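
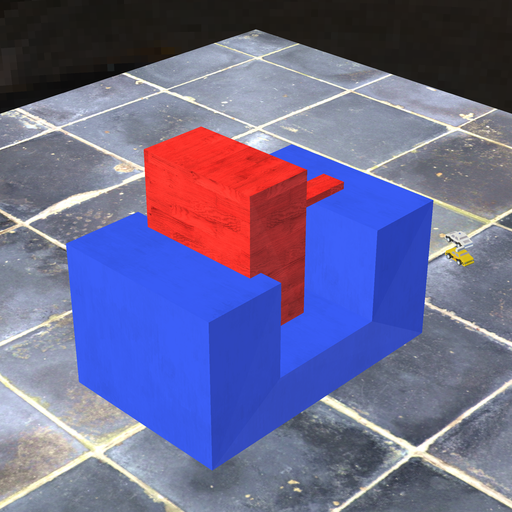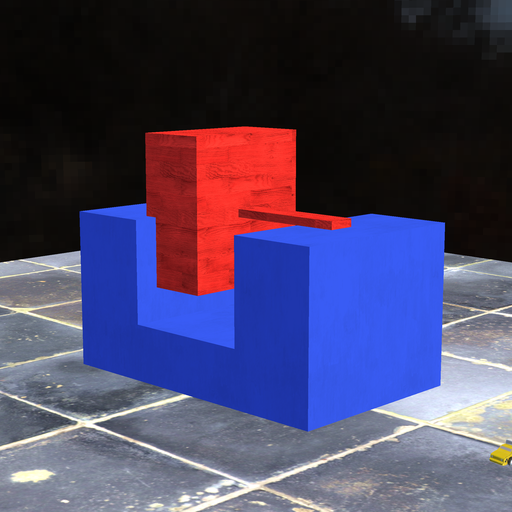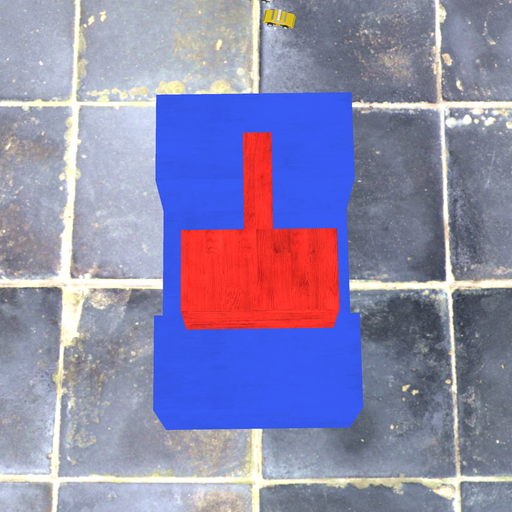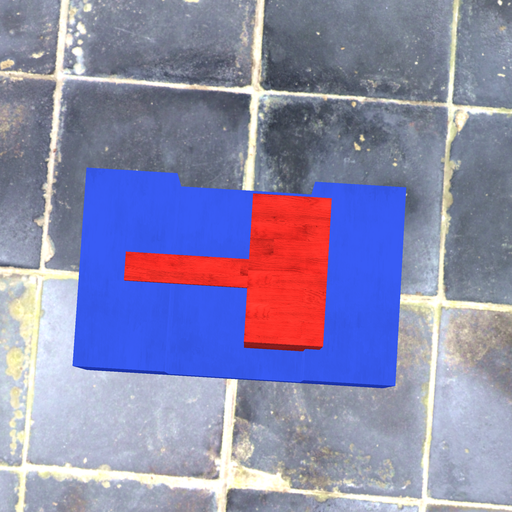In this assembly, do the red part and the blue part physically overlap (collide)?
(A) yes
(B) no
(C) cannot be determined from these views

(A) yes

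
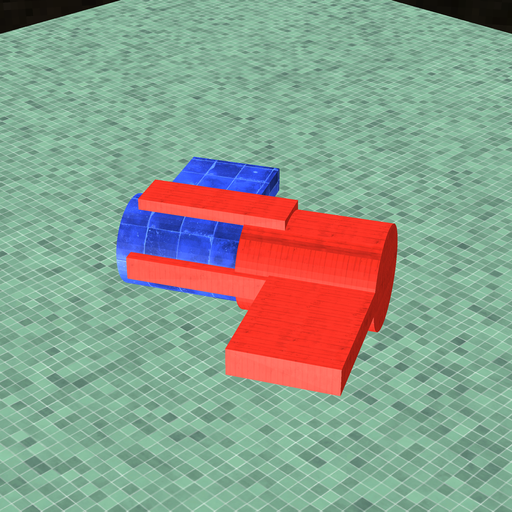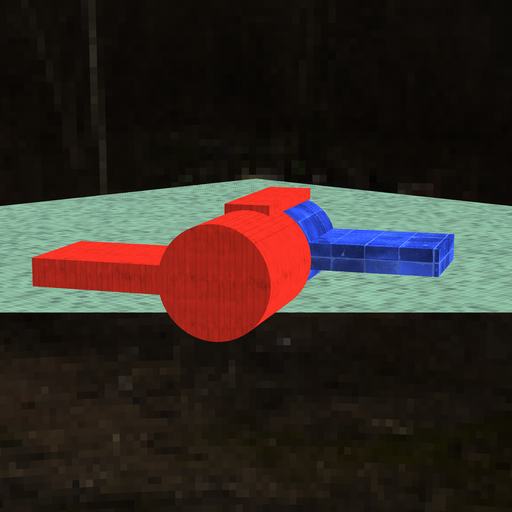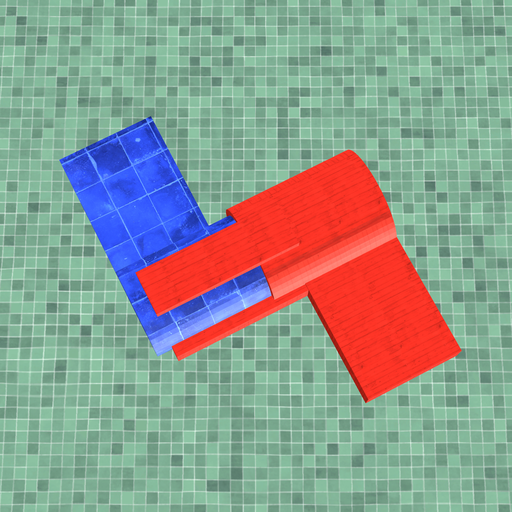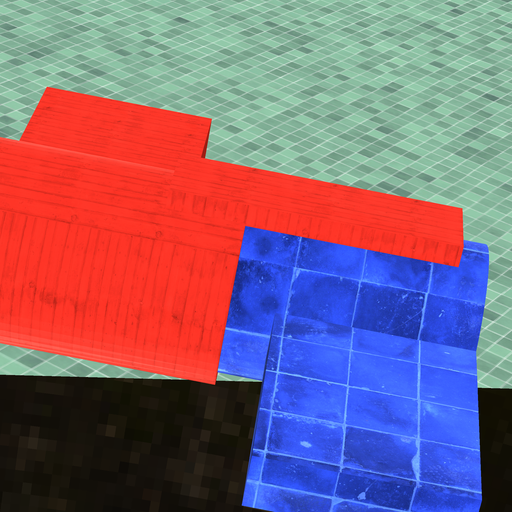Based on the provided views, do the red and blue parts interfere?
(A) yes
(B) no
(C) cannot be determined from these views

(A) yes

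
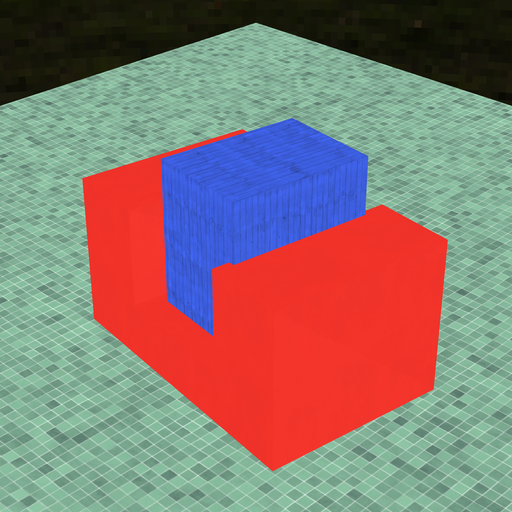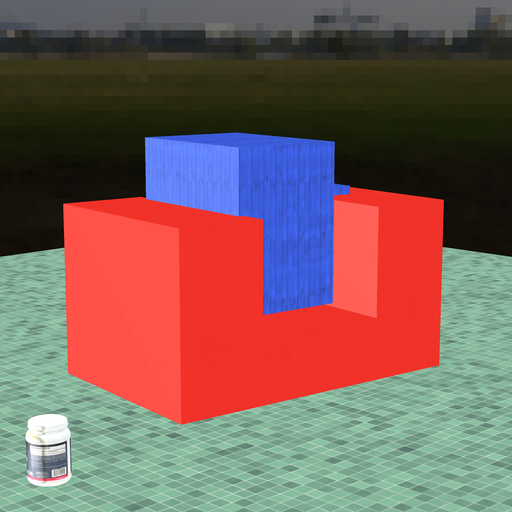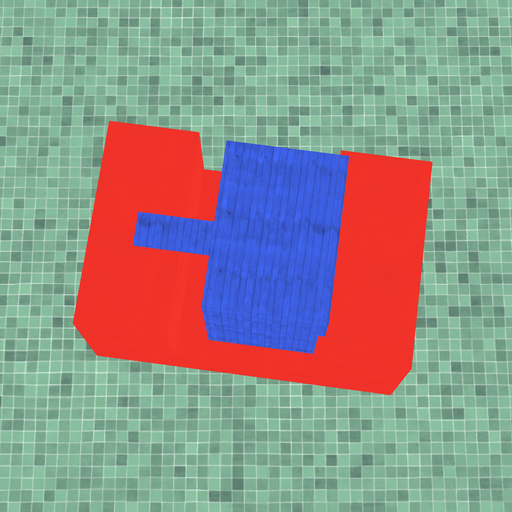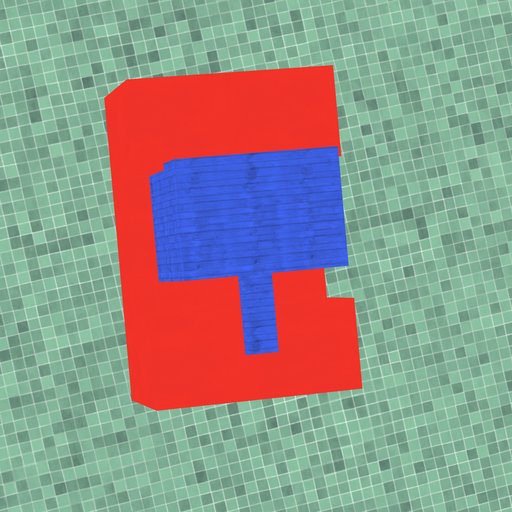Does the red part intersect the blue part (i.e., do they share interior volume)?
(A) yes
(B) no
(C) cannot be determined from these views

(A) yes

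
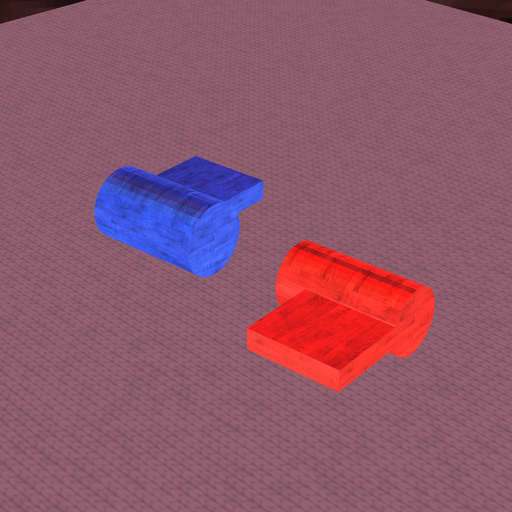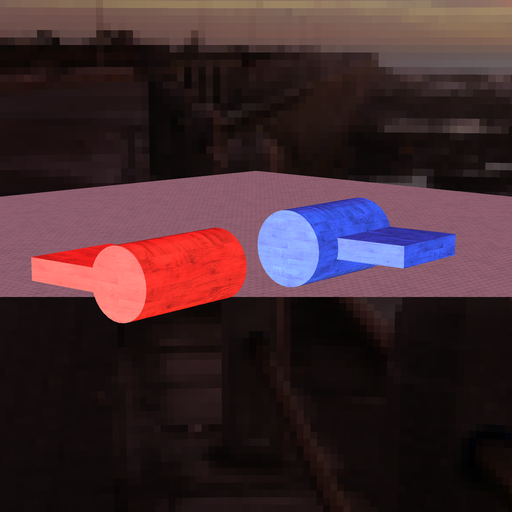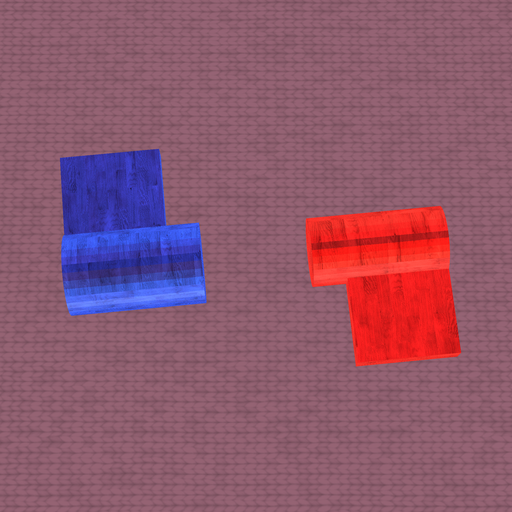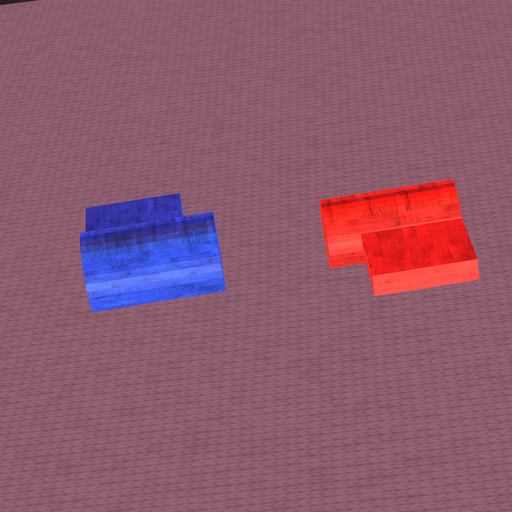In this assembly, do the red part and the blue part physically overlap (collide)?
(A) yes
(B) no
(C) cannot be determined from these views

(B) no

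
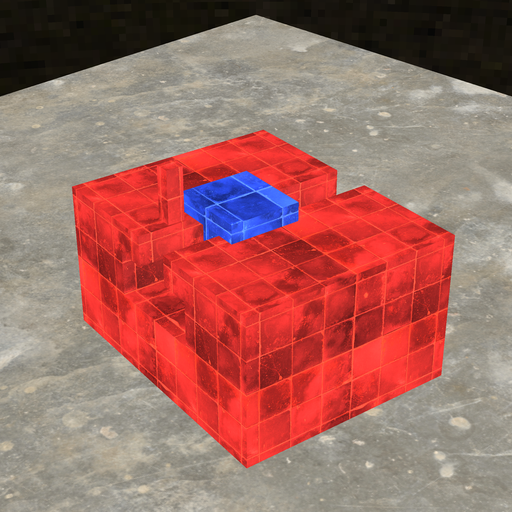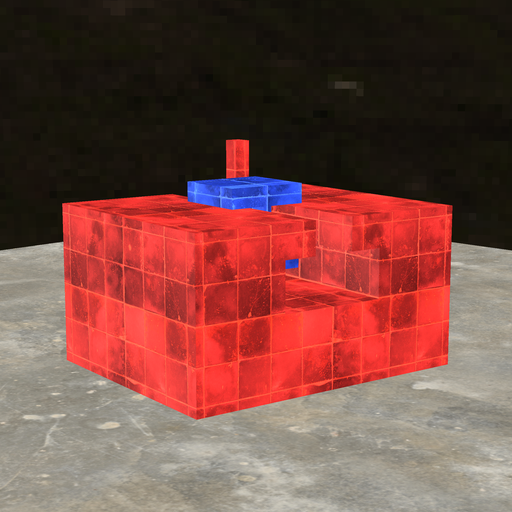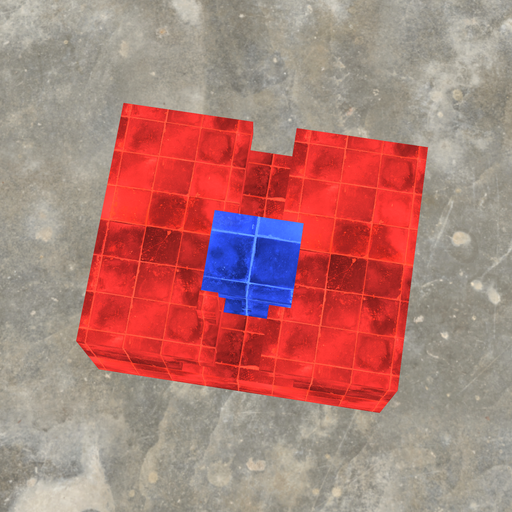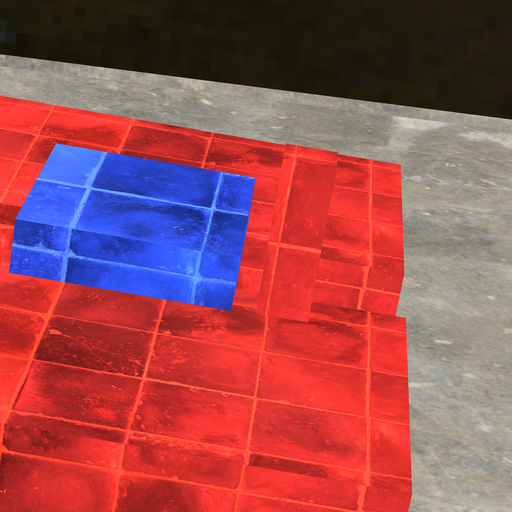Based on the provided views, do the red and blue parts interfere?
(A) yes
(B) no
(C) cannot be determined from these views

(B) no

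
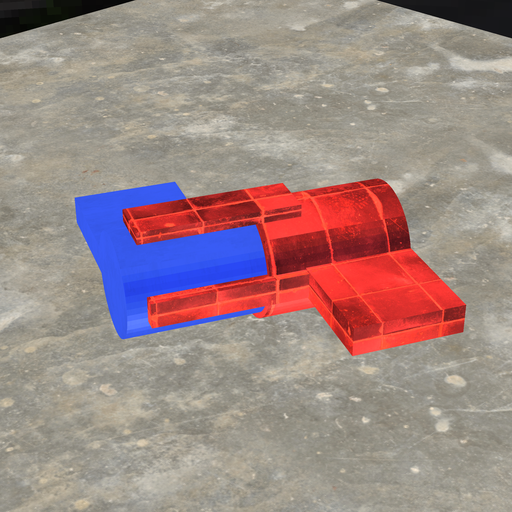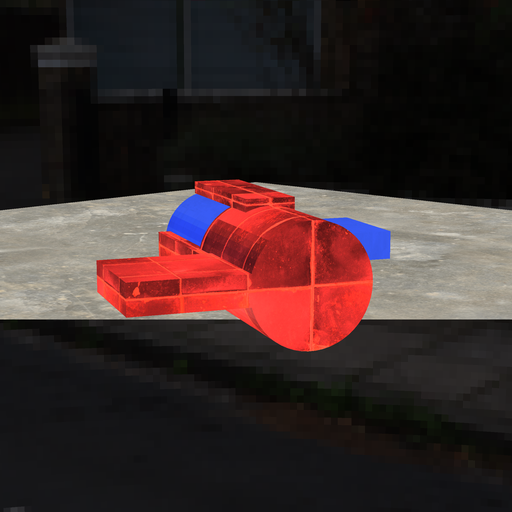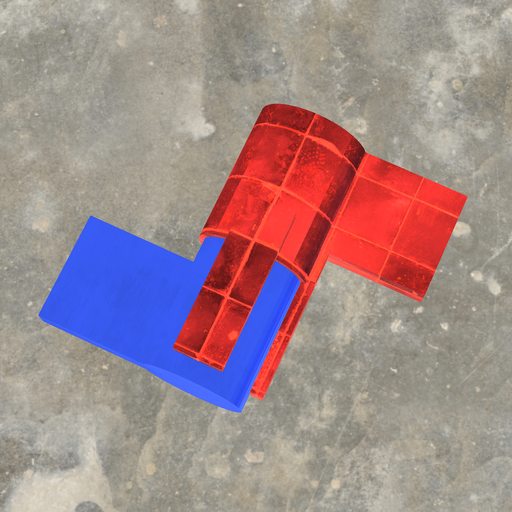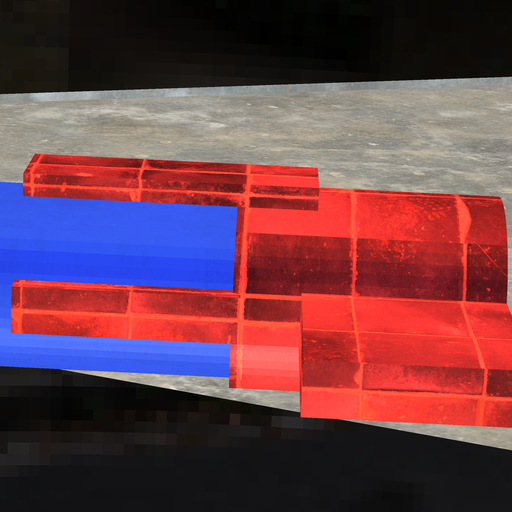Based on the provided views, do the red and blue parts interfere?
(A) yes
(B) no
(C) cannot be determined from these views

(A) yes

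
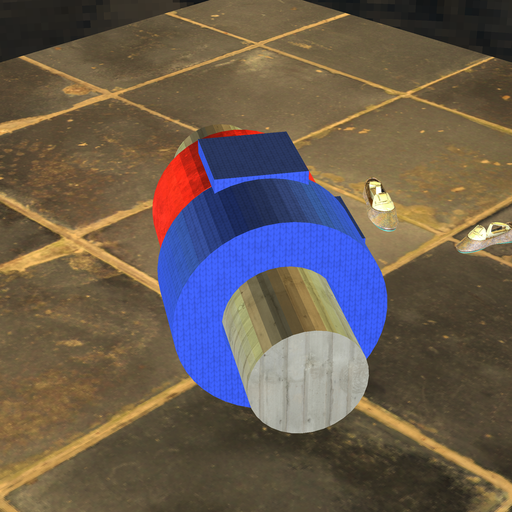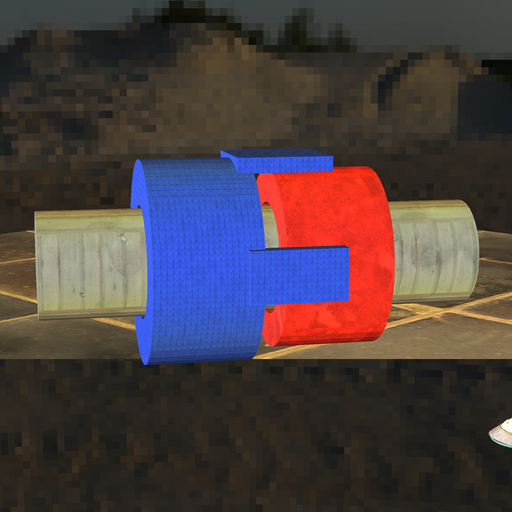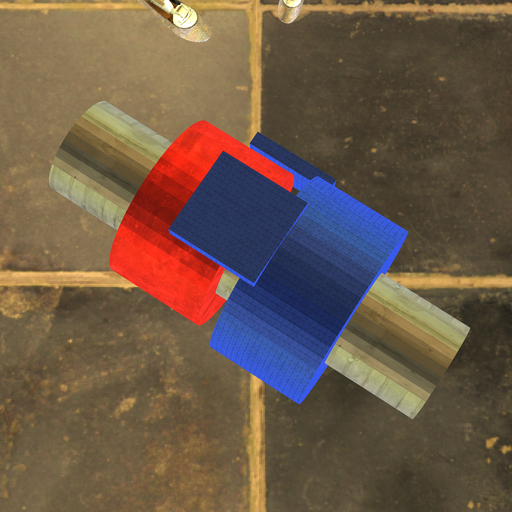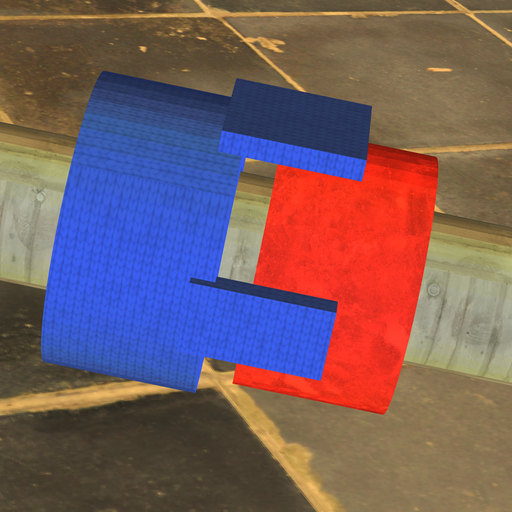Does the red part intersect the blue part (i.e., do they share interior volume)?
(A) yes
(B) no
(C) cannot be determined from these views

(B) no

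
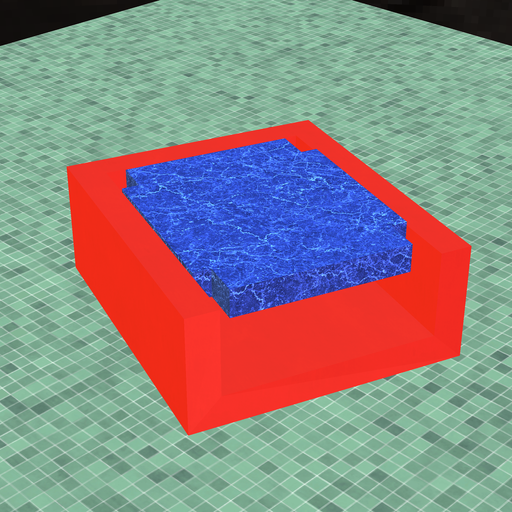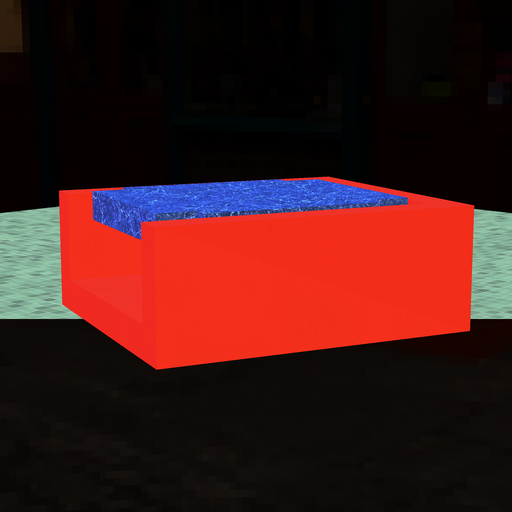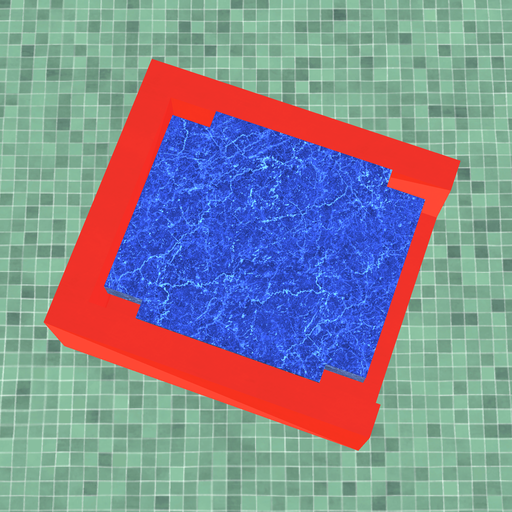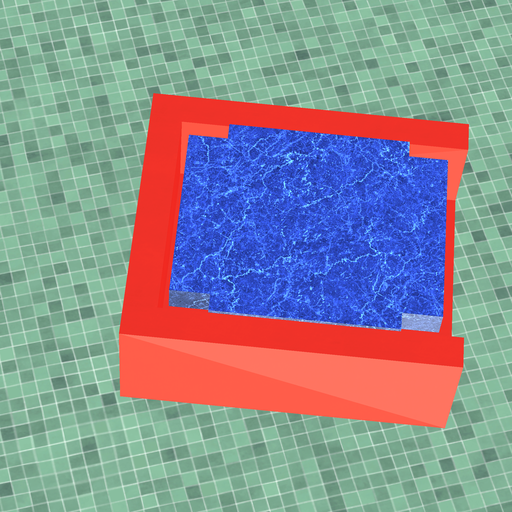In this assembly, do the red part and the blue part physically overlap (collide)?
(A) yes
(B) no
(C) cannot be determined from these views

(B) no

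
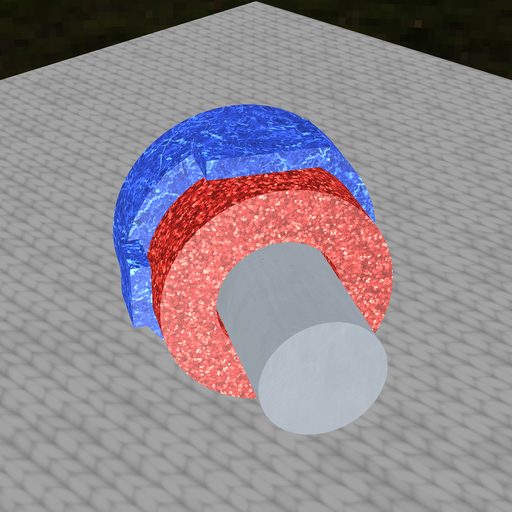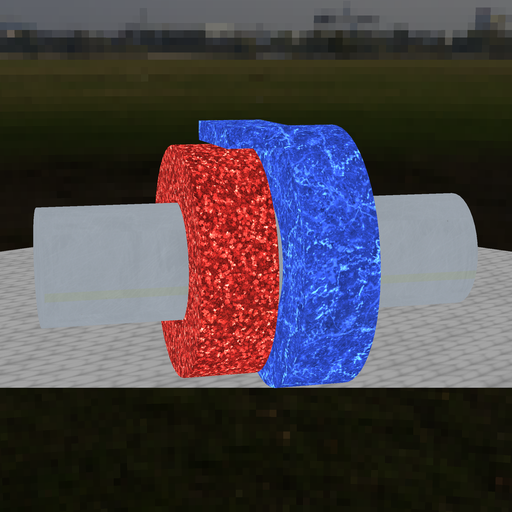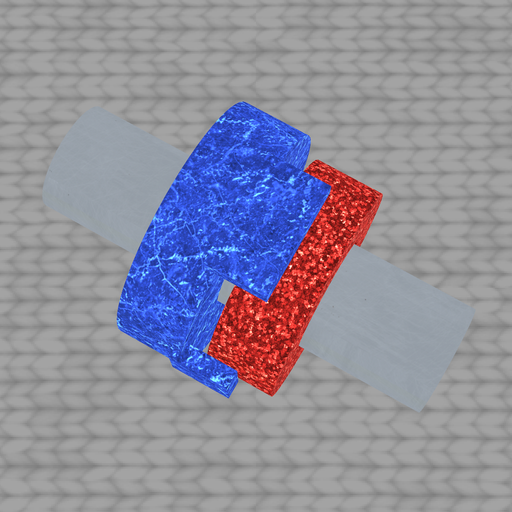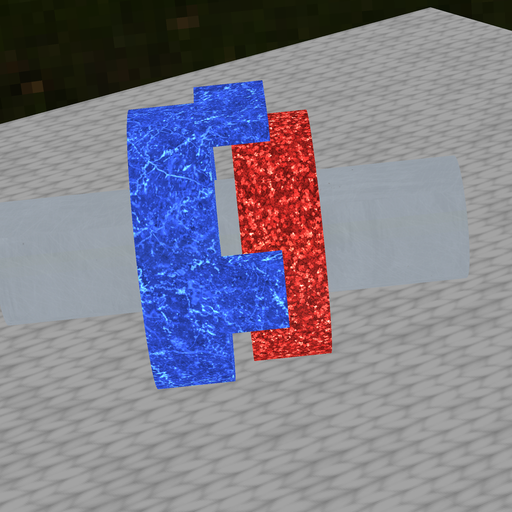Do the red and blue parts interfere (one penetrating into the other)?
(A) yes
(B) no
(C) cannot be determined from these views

(B) no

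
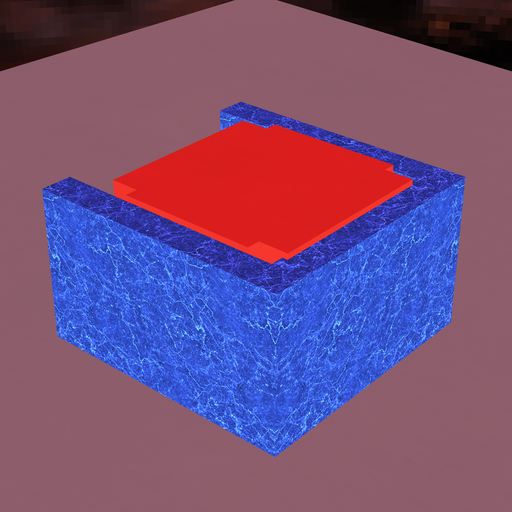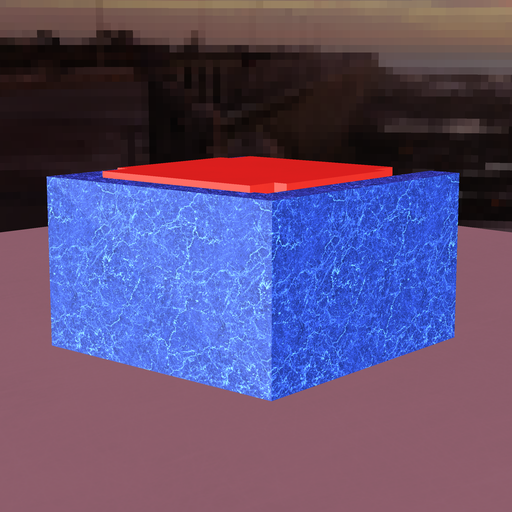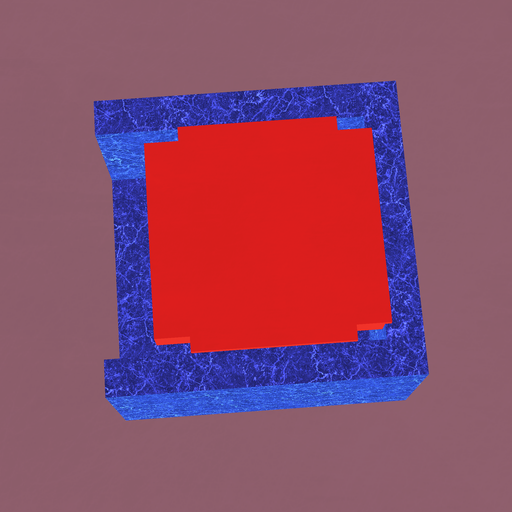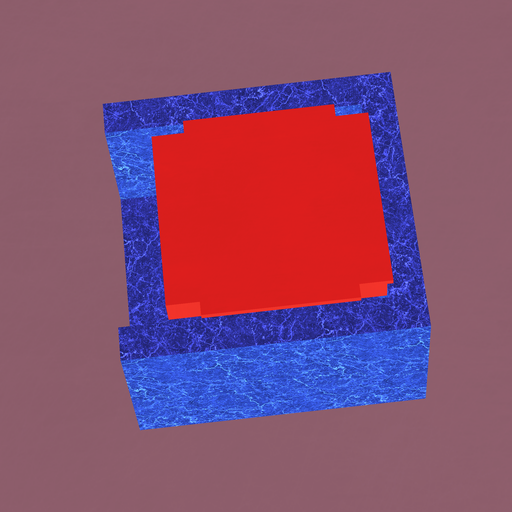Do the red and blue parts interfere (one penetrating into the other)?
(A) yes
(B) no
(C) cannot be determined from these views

(A) yes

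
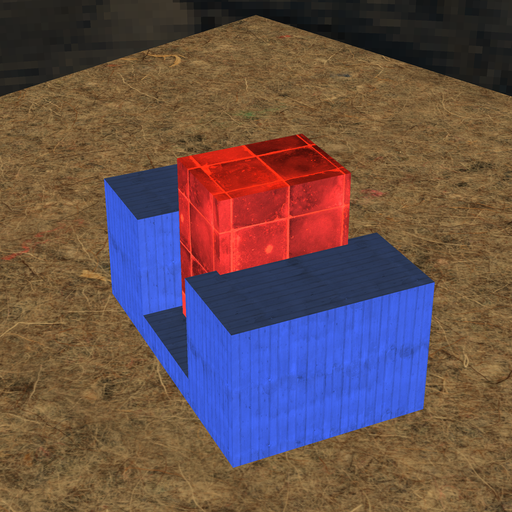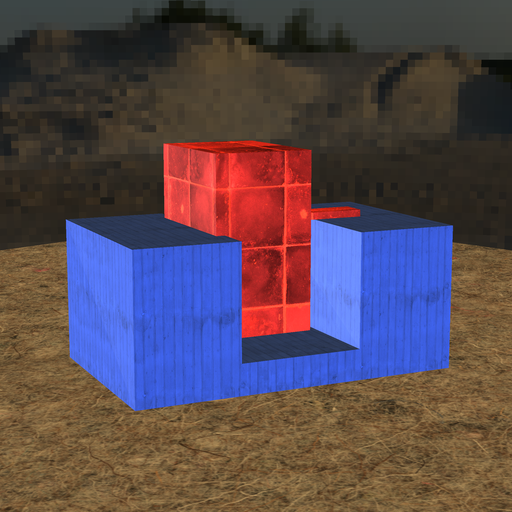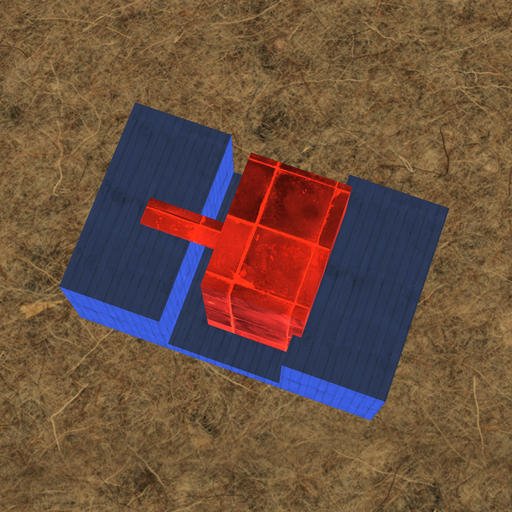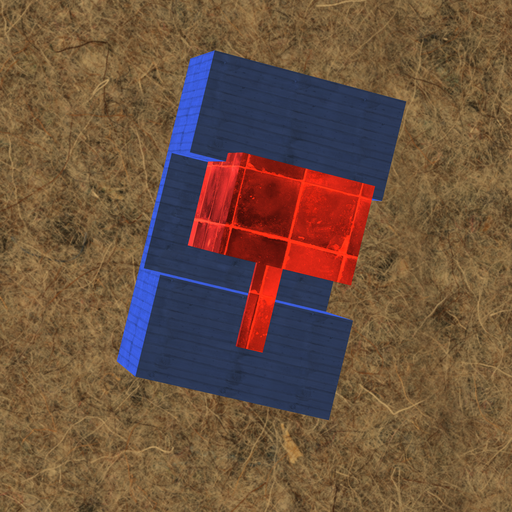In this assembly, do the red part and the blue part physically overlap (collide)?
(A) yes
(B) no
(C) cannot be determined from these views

(A) yes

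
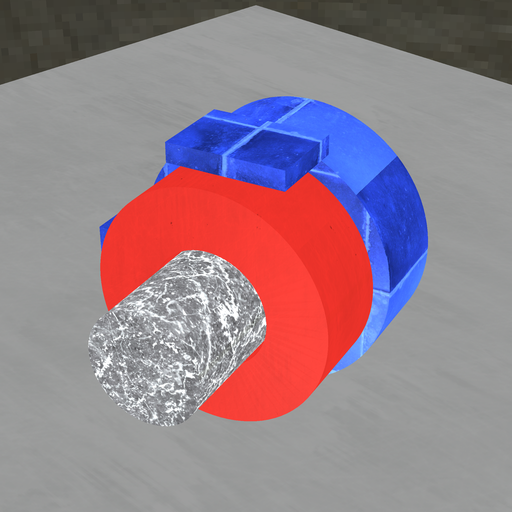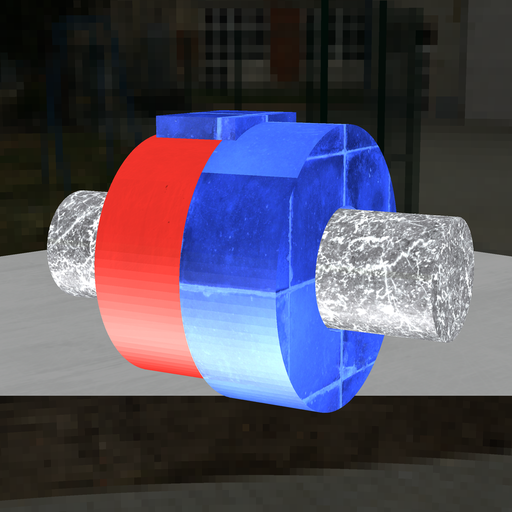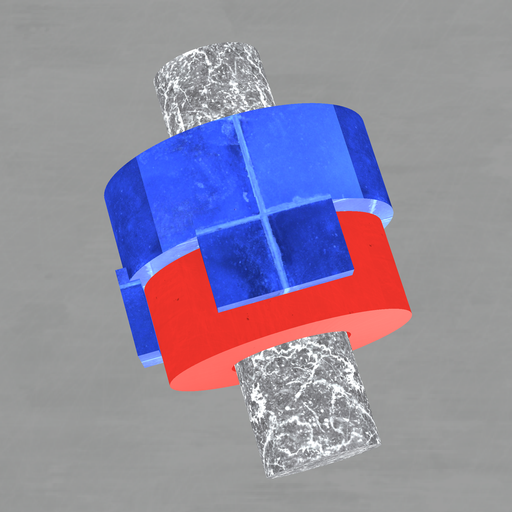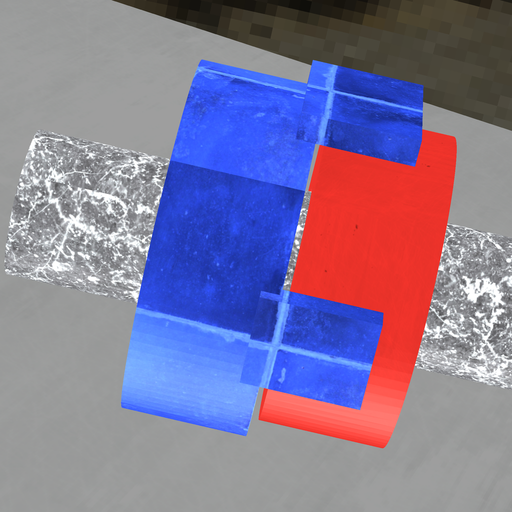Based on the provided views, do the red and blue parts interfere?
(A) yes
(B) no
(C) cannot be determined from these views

(B) no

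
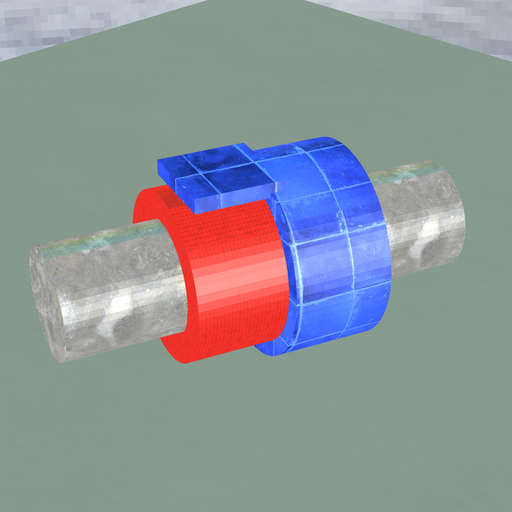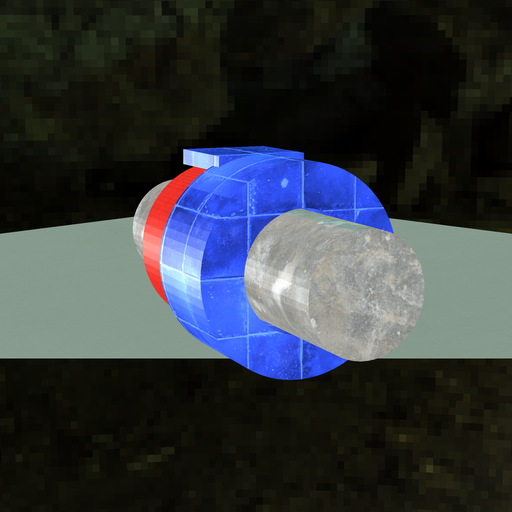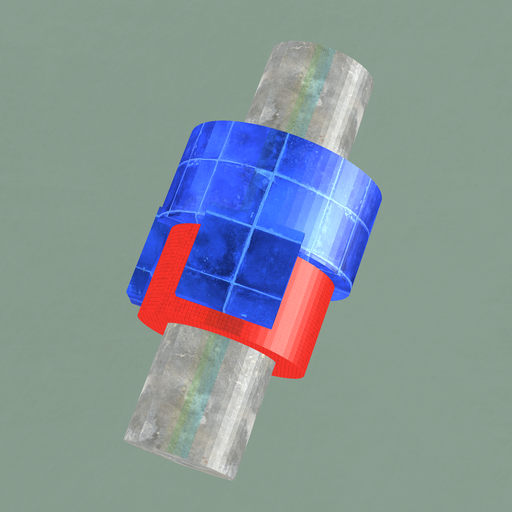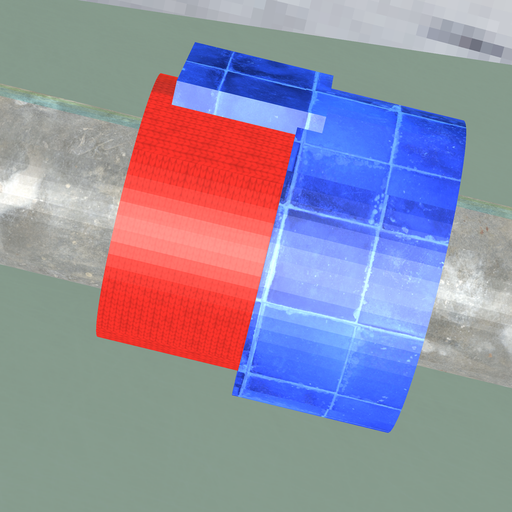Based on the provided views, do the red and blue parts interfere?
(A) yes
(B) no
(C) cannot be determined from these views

(A) yes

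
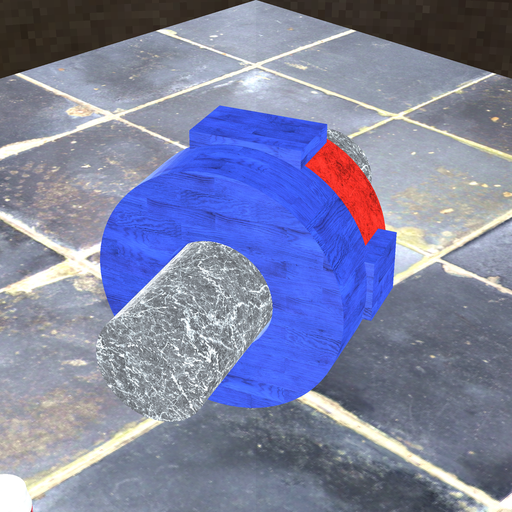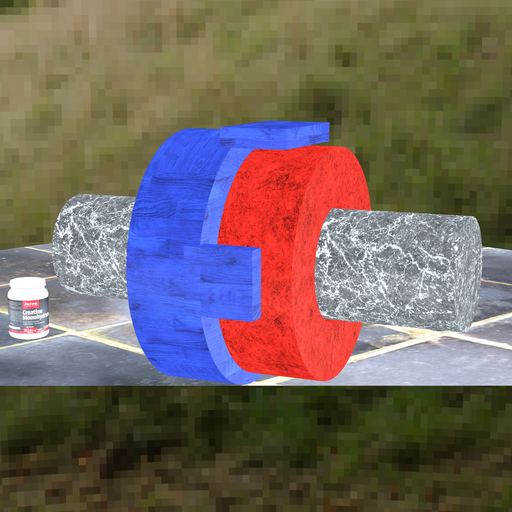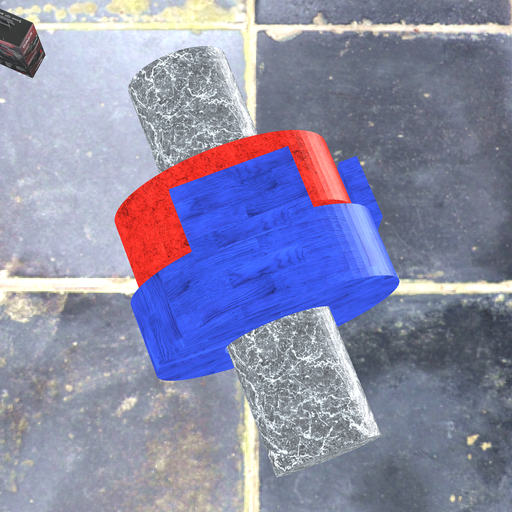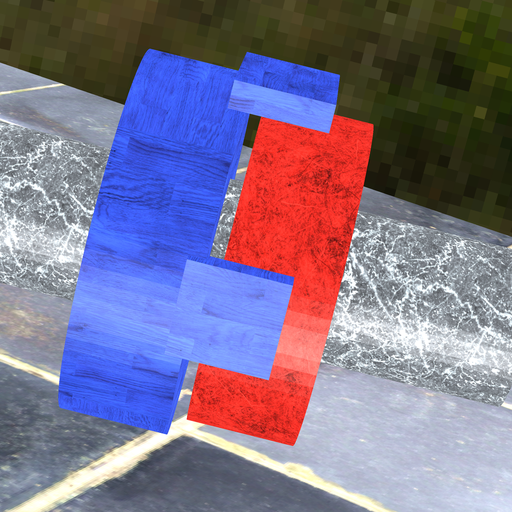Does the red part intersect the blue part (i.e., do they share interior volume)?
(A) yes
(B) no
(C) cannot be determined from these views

(B) no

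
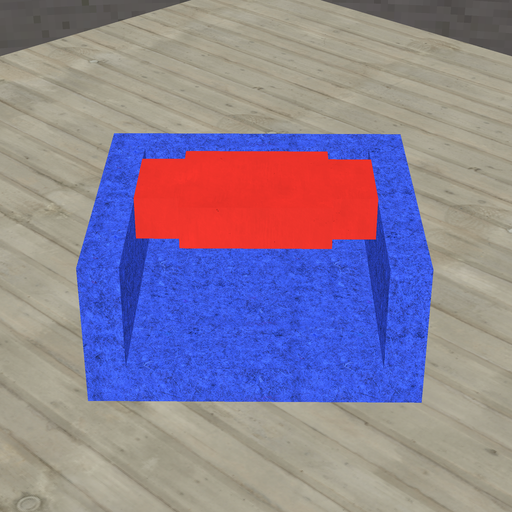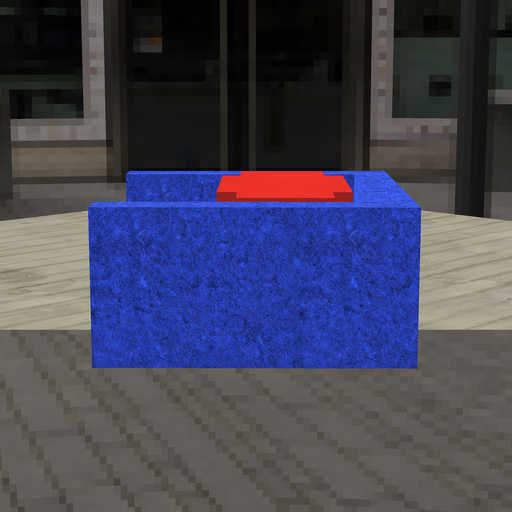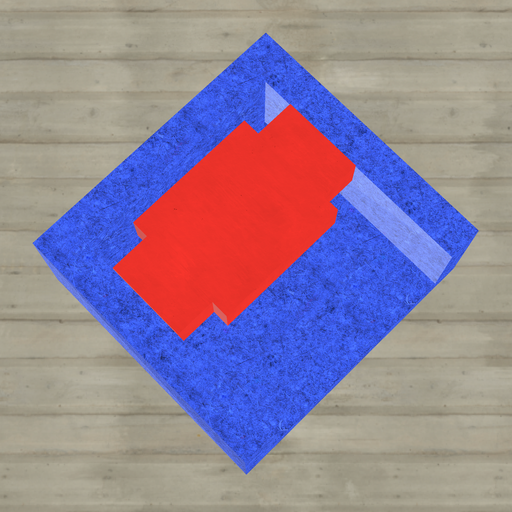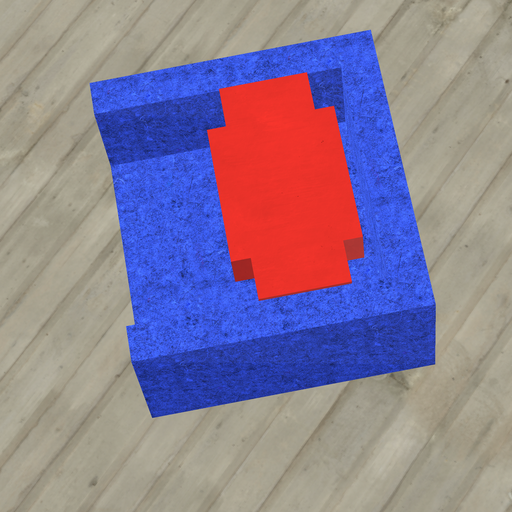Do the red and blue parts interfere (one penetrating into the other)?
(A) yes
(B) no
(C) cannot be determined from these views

(B) no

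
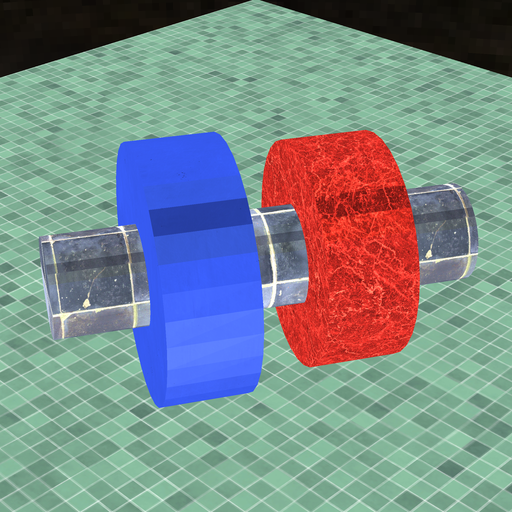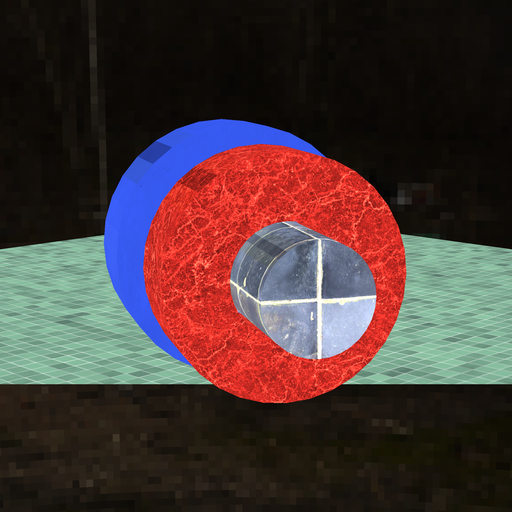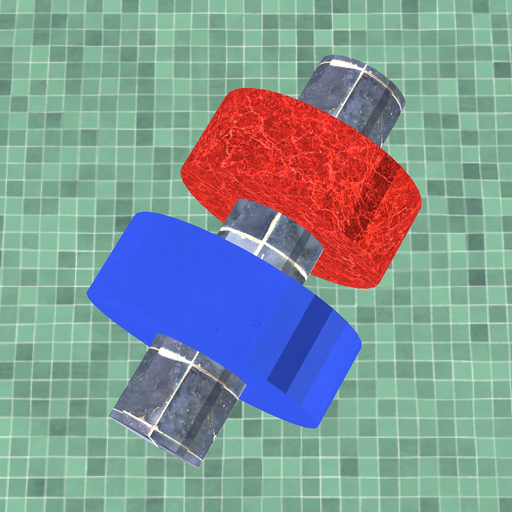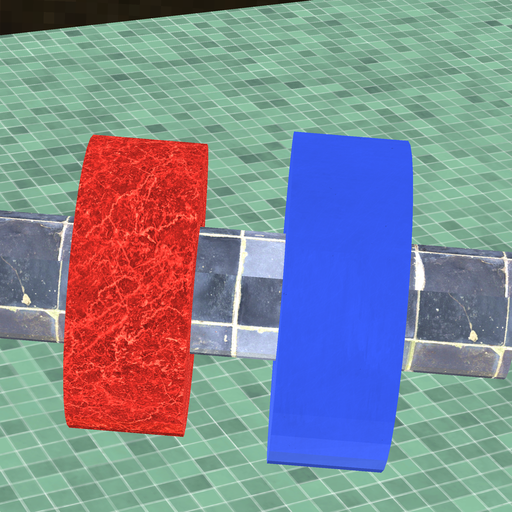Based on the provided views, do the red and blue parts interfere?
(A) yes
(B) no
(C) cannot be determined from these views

(B) no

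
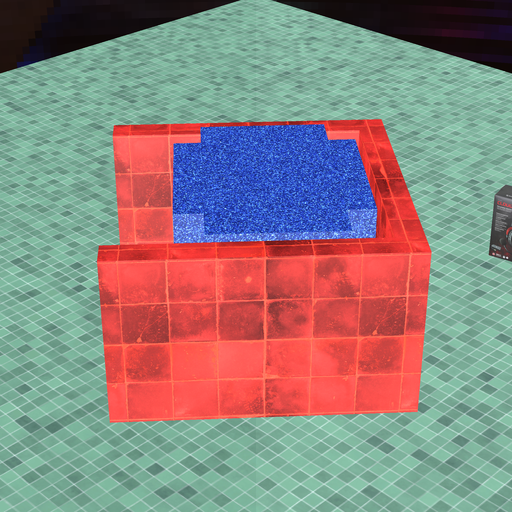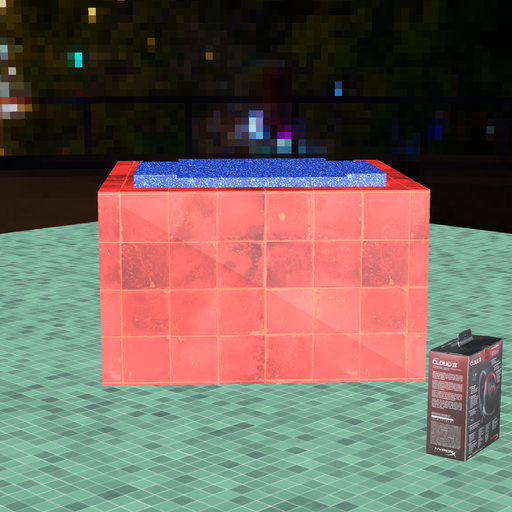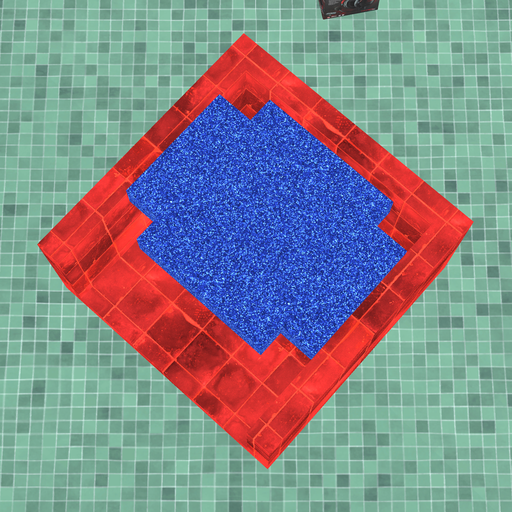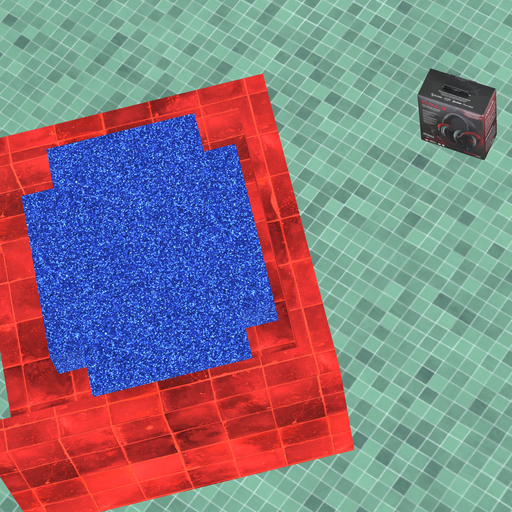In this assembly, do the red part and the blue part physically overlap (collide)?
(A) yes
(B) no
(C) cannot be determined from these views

(B) no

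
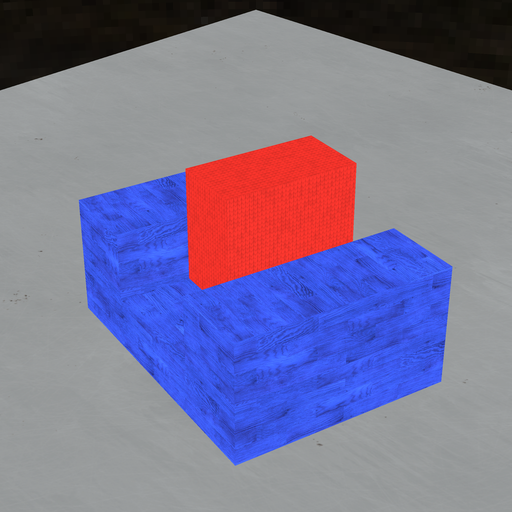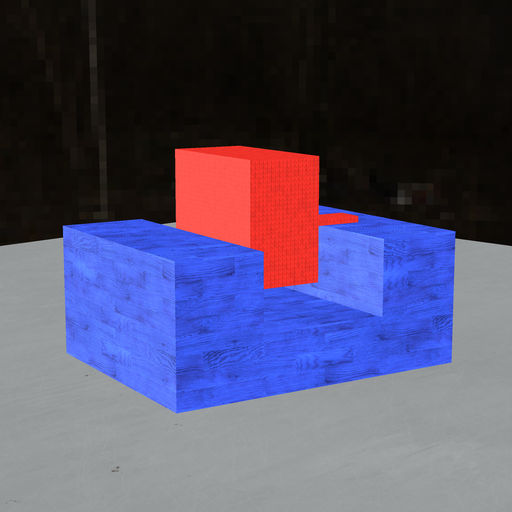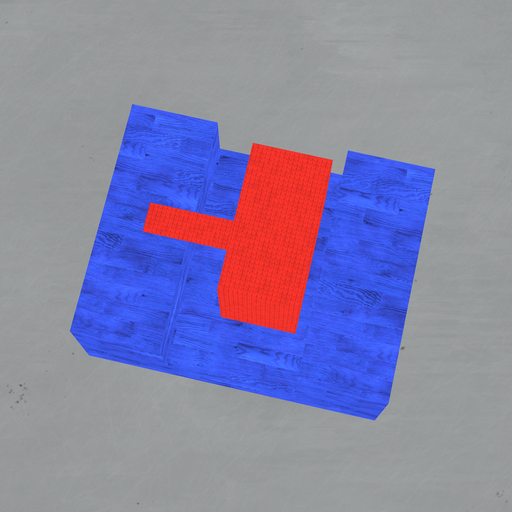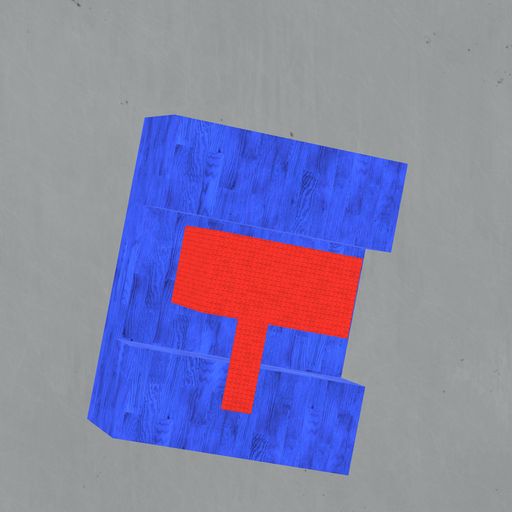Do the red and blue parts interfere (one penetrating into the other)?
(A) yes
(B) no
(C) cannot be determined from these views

(B) no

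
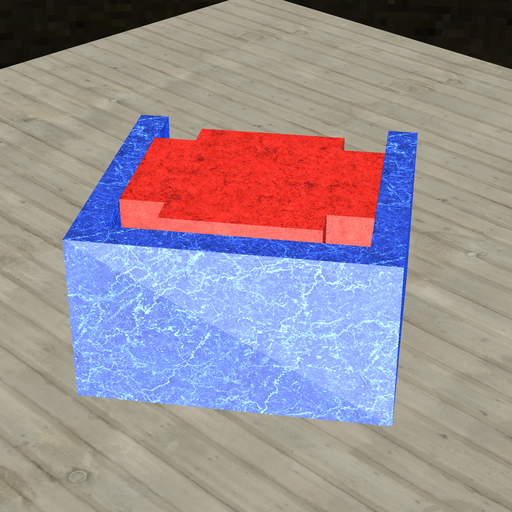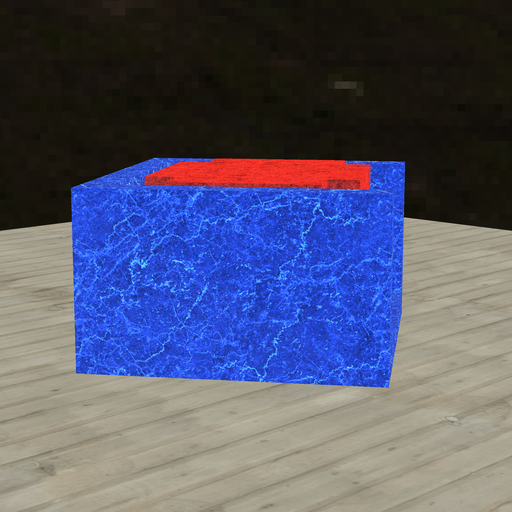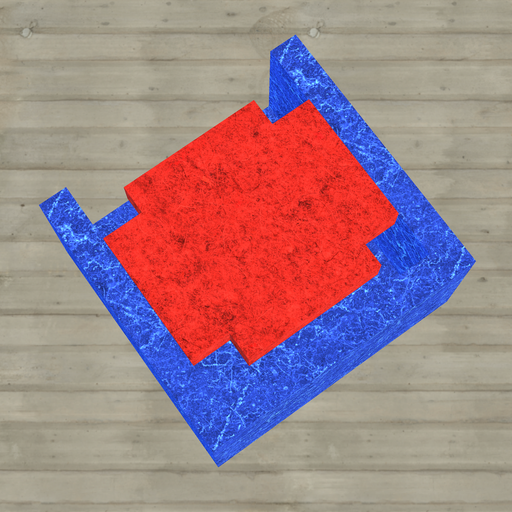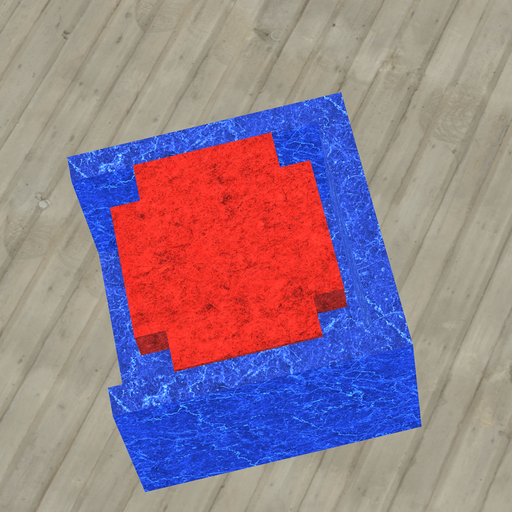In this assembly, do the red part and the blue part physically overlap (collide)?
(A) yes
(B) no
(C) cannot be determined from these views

(B) no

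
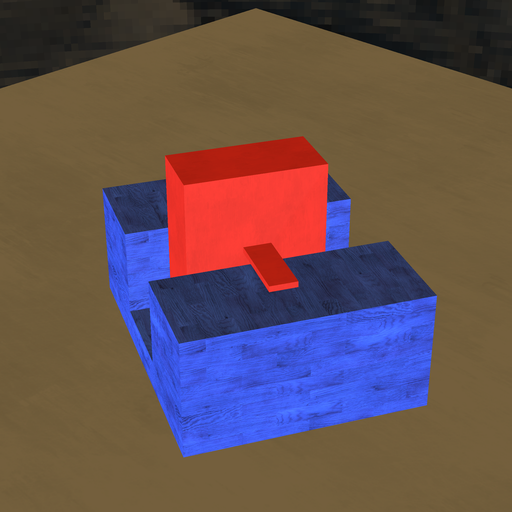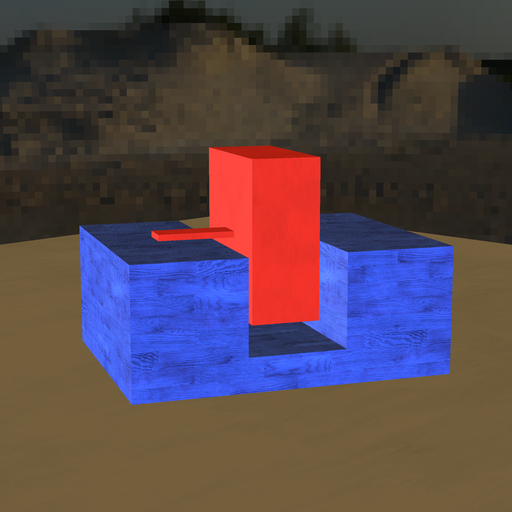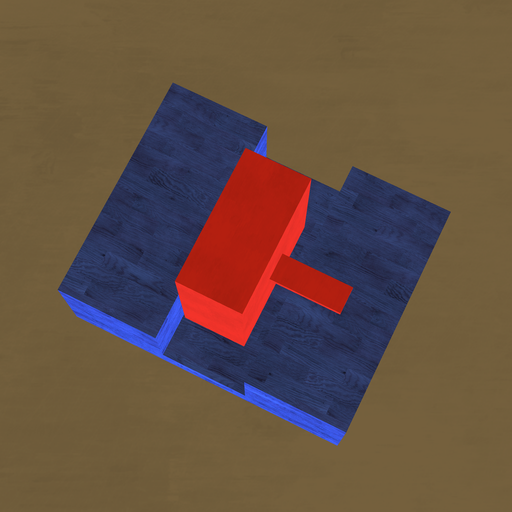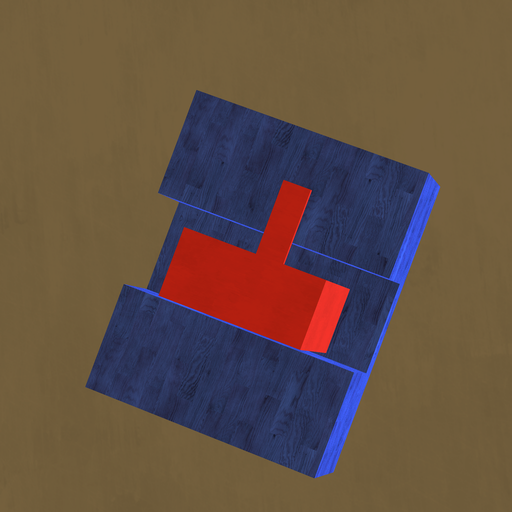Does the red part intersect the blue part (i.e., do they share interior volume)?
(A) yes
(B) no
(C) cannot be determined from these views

(B) no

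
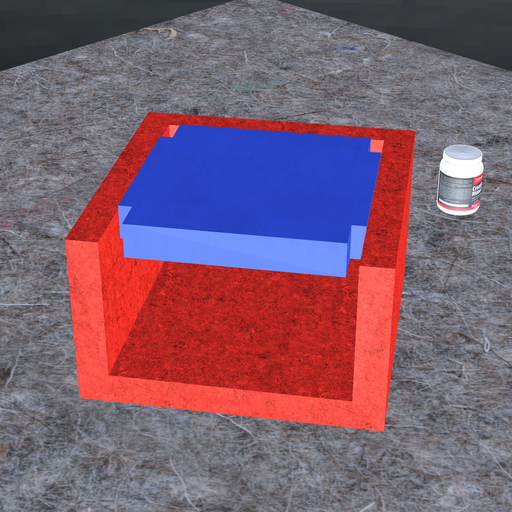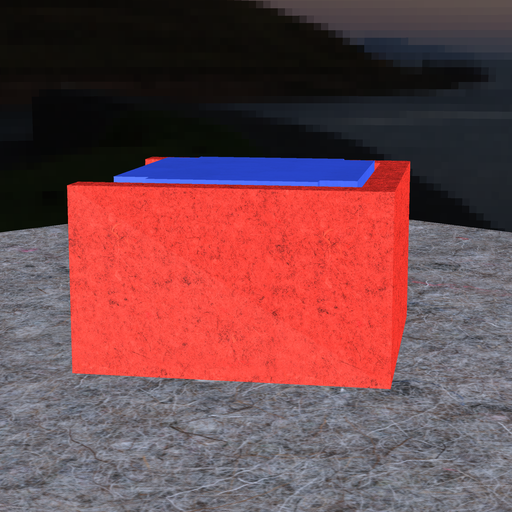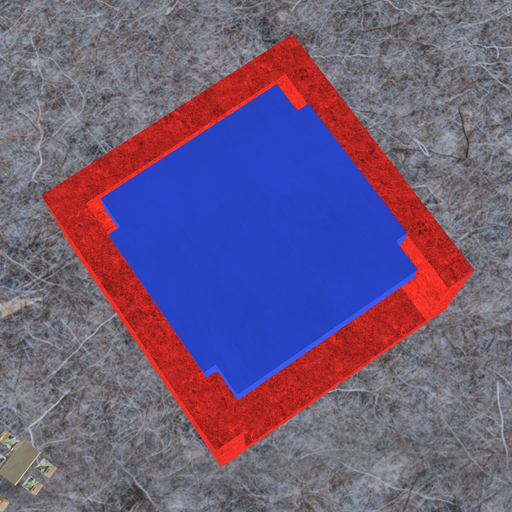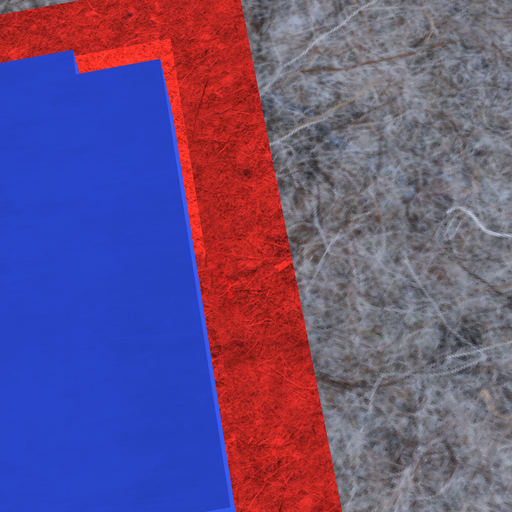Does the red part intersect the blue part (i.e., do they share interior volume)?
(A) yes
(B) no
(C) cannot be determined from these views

(B) no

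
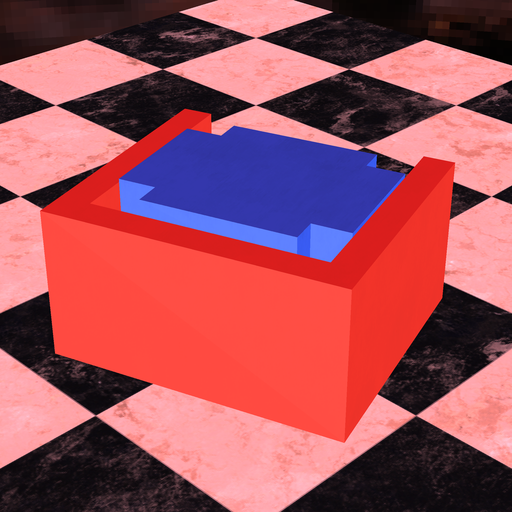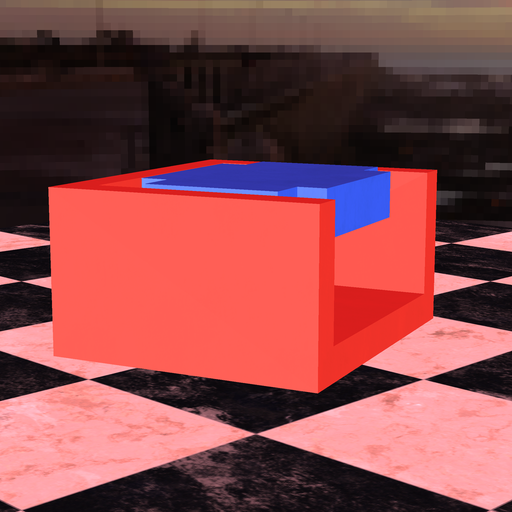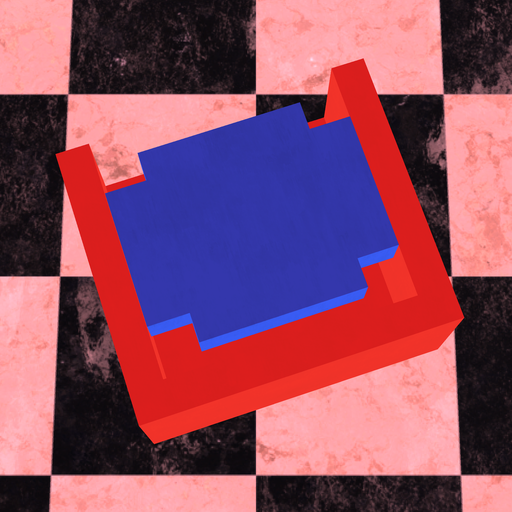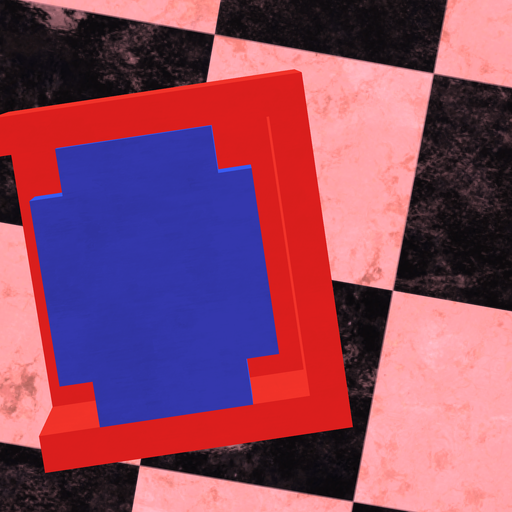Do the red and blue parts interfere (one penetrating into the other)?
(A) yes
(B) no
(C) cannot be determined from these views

(B) no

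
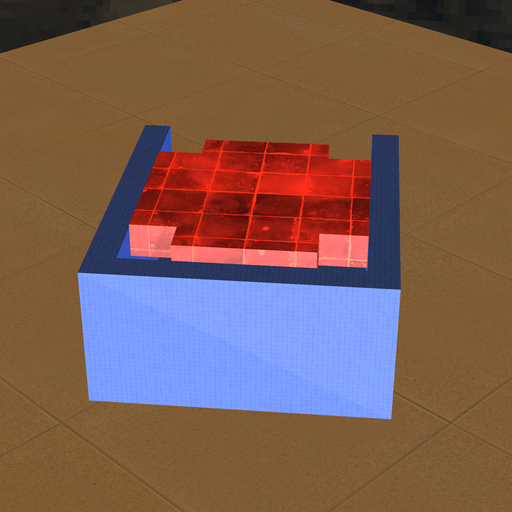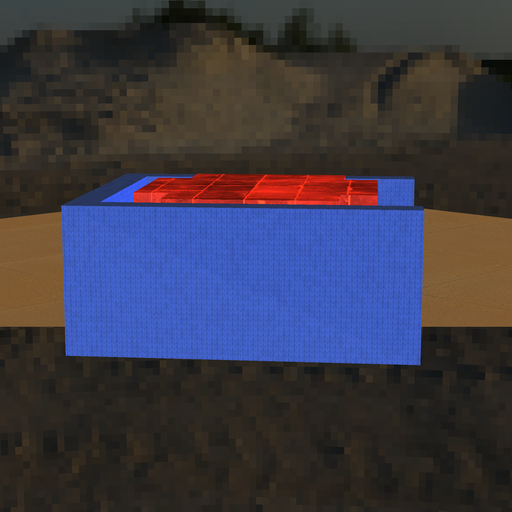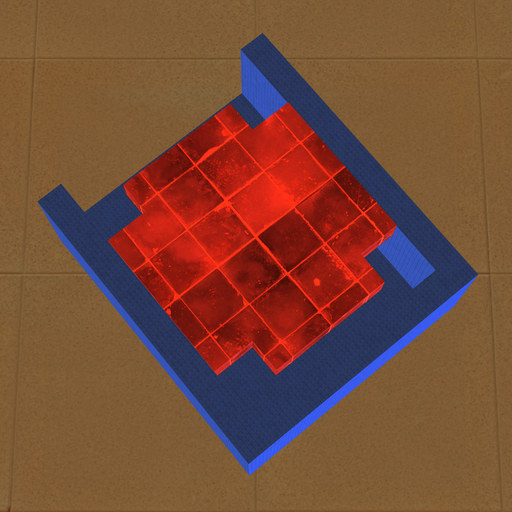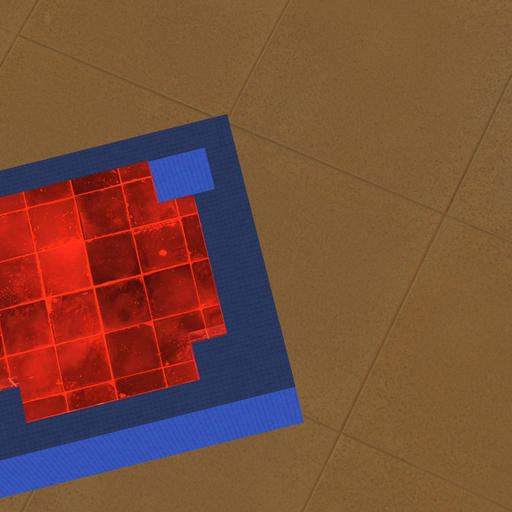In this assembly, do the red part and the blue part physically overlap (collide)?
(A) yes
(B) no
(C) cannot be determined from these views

(B) no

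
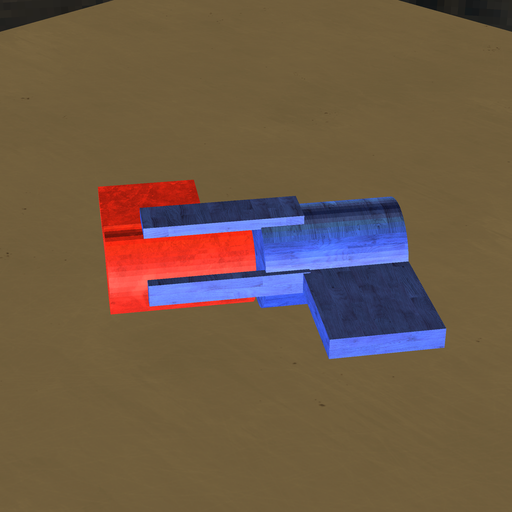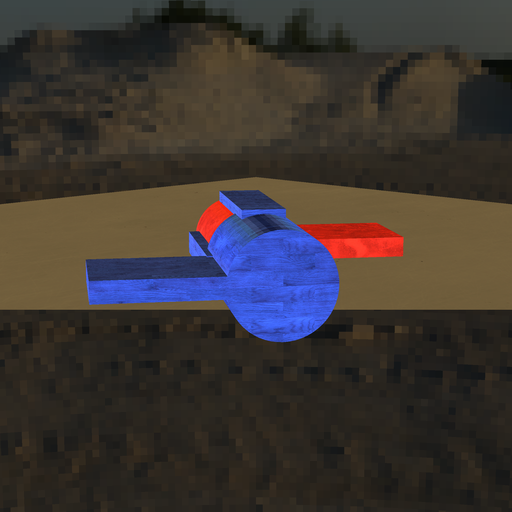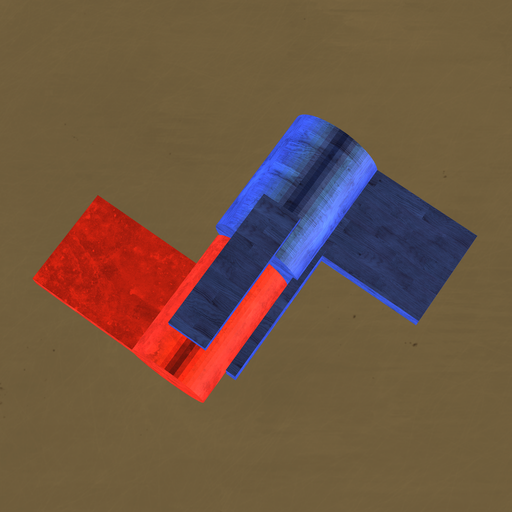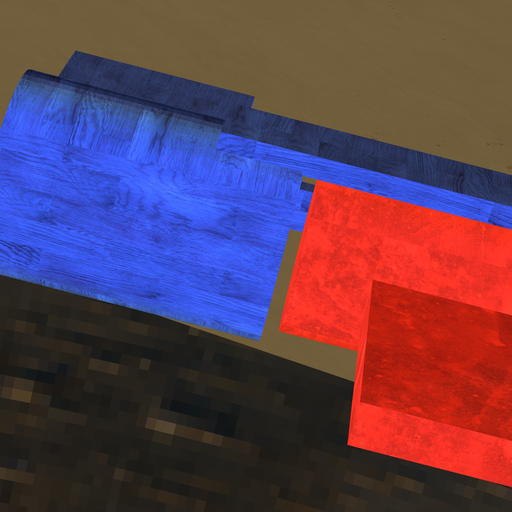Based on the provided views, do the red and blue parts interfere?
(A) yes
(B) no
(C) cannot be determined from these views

(B) no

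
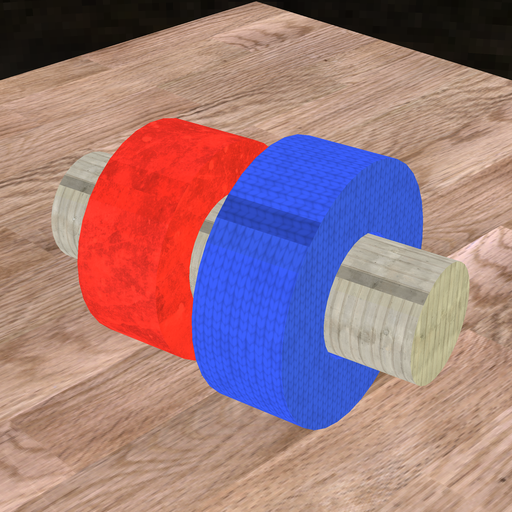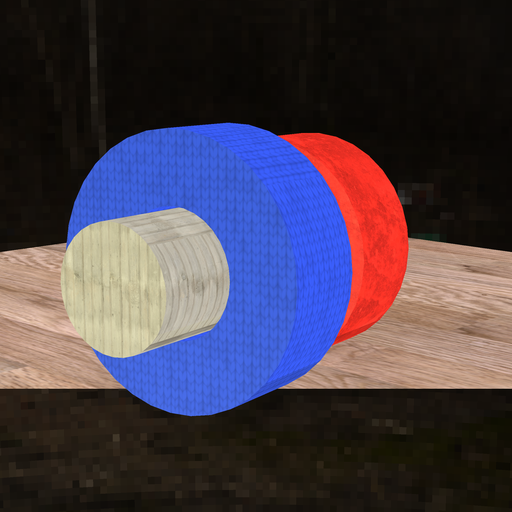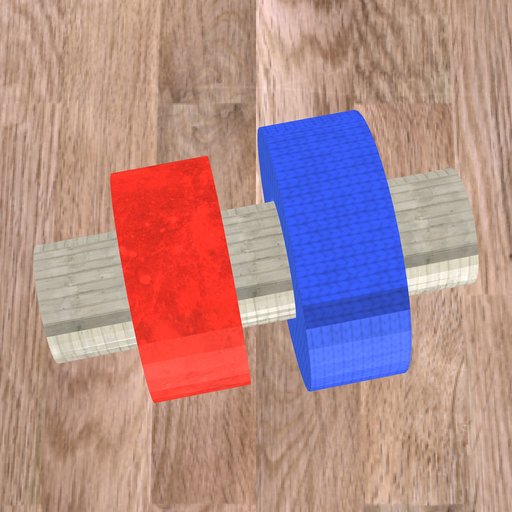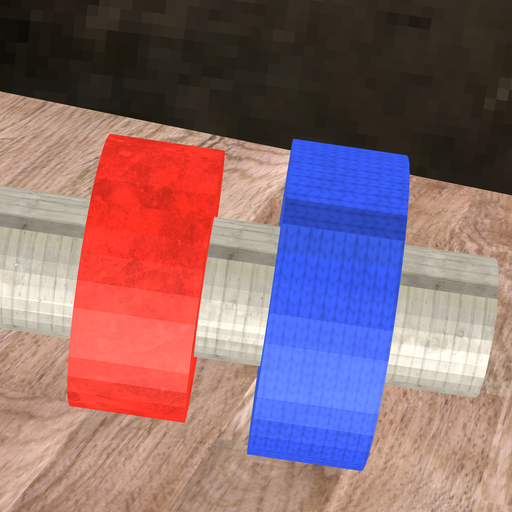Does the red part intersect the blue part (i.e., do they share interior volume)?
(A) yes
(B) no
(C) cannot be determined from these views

(B) no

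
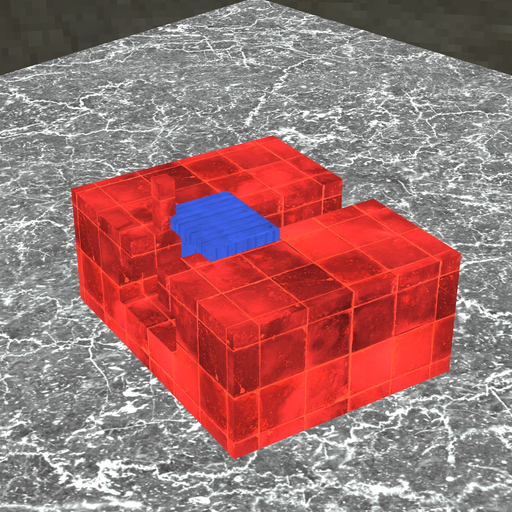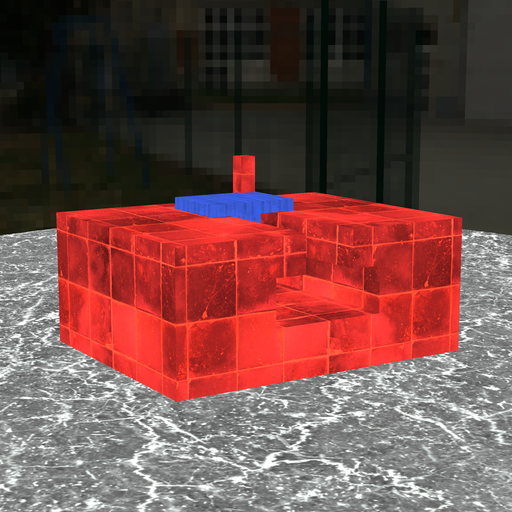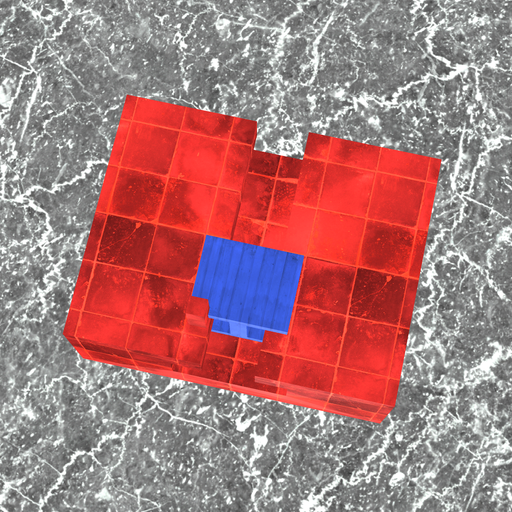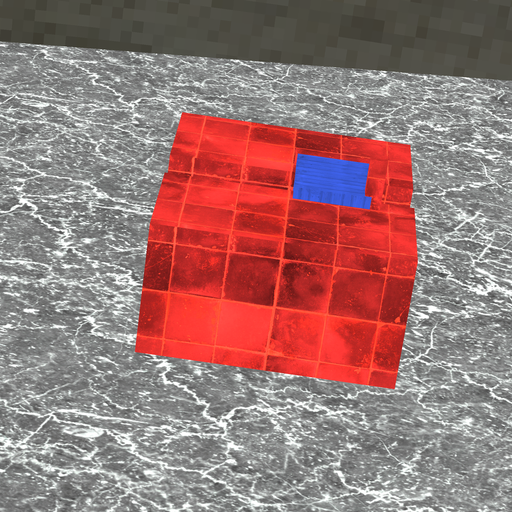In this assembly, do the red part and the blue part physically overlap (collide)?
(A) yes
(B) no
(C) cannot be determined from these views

(A) yes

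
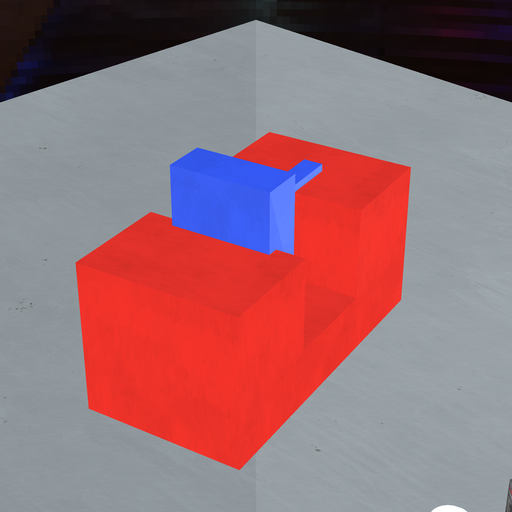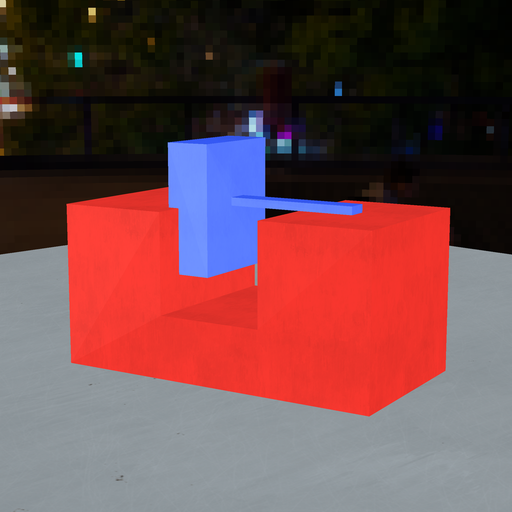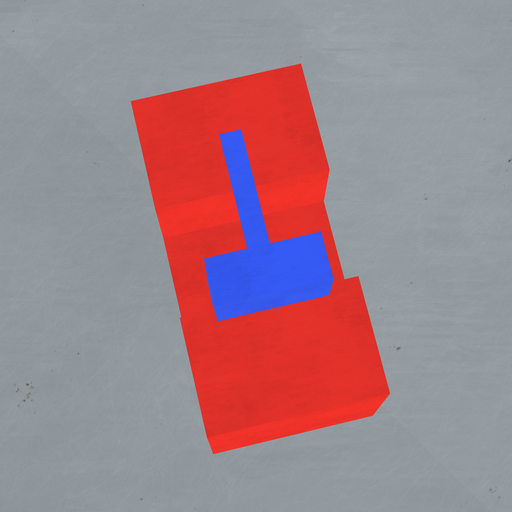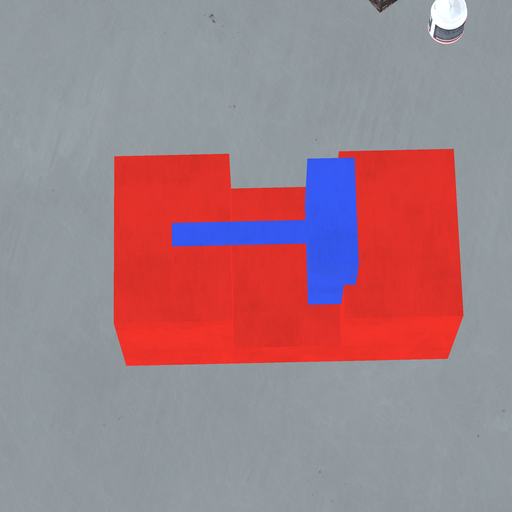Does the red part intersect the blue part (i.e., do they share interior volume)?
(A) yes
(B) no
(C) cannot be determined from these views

(A) yes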